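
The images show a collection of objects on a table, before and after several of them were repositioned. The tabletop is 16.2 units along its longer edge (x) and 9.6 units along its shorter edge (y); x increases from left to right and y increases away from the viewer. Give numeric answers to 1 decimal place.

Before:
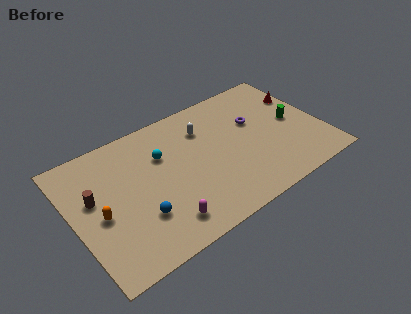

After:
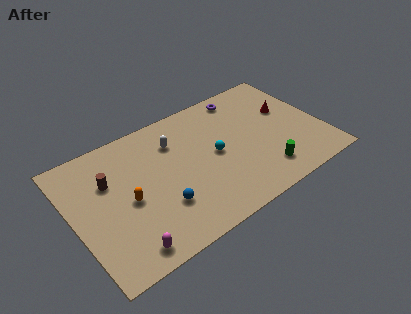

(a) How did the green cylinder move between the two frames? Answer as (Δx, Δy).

(-2.6, -2.9)

From the two frames, the green cylinder sits at roughly (14.5, 4.8) before and (11.9, 1.9) after.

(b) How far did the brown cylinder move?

1.3

From (1.4, 5.7) to (2.5, 6.4), the brown cylinder covered √(1.1² + 0.7²) ≈ 1.3 units.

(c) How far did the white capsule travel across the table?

2.0

From (8.9, 7.1) to (6.9, 7.1), the white capsule covered √(2.0² + 0.0²) ≈ 2.0 units.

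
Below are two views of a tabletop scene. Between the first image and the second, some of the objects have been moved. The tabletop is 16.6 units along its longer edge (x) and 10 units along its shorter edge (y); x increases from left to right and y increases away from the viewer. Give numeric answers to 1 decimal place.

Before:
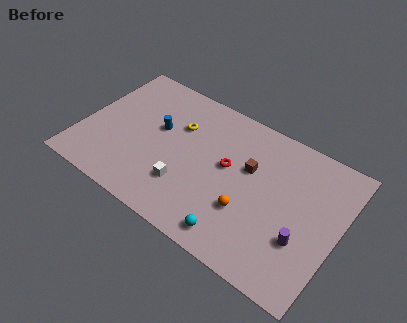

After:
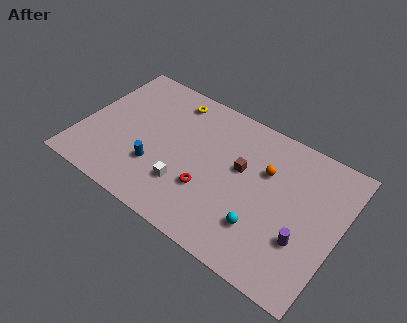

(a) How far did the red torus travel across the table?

2.5

The red torus moved from about (9.4, 5.6) to (8.5, 3.3), a distance of √(0.9² + 2.3²) ≈ 2.5.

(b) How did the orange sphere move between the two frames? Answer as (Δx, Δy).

(0.6, 3.3)

The orange sphere started near (11.1, 3.3) and ended near (11.7, 6.6).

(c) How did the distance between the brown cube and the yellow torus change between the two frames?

+0.8

They were about 4.8 units apart before and 5.6 after — 0.8 units further apart.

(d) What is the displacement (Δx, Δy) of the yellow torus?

(-0.7, 1.7)

The yellow torus started near (5.9, 6.8) and ended near (5.2, 8.5).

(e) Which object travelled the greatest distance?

the orange sphere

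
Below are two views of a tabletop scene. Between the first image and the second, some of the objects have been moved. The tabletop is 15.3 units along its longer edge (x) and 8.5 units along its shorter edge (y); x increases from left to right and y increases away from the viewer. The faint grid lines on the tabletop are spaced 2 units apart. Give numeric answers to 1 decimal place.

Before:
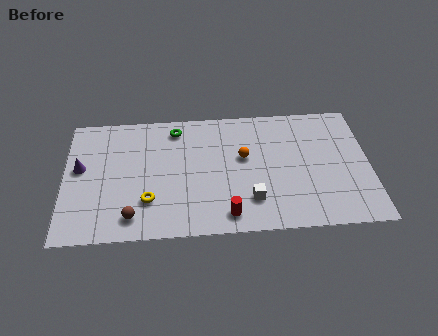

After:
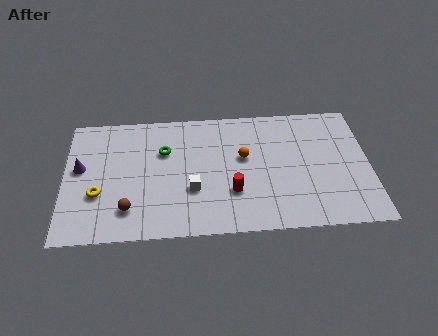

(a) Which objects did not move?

the orange sphere and the purple cone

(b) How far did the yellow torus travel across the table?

2.6

From (4.2, 2.4) to (1.7, 3.0), the yellow torus covered √(2.5² + 0.6²) ≈ 2.6 units.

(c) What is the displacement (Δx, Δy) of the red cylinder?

(0.3, 1.5)

The red cylinder was at about (8.1, 1.2) and moved to about (8.4, 2.7).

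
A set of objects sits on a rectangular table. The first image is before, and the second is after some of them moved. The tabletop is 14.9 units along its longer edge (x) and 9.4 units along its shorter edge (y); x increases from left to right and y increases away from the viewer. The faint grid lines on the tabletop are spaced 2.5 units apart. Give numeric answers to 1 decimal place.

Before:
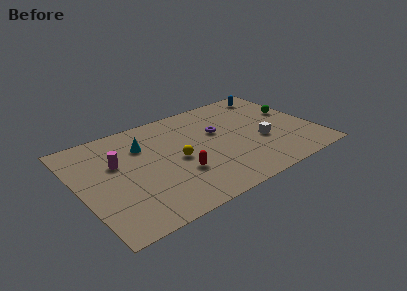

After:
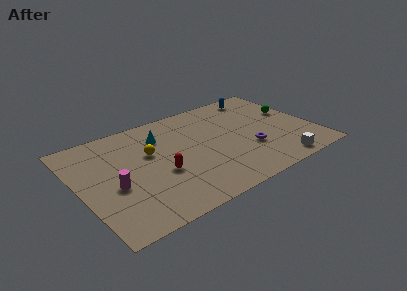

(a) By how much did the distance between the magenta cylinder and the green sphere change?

+0.6

They were about 11.4 units apart before and 12.0 after — 0.6 units further apart.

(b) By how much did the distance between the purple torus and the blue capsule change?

+0.6

Before: roughly 4.7 units apart; after: 5.3. That's 0.6 units further apart.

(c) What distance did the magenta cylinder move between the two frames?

2.1

From (2.5, 5.9) to (2.0, 3.9), the magenta cylinder covered √(0.5² + 2.0²) ≈ 2.1 units.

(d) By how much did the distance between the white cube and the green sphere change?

+1.8

Before: roughly 3.2 units apart; after: 5.0. That's 1.8 units further apart.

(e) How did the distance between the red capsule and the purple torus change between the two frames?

+1.7

They were about 4.0 units apart before and 5.7 after — 1.7 units further apart.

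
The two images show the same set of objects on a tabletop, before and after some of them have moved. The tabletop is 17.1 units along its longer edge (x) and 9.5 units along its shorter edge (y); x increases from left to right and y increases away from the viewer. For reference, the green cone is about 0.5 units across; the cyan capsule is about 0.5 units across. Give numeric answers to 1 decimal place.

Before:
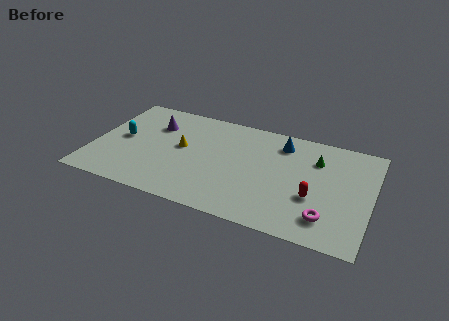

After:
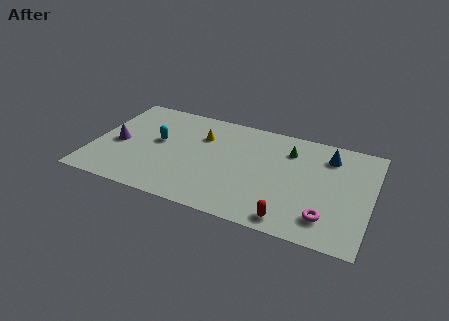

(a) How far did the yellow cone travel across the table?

1.9

The yellow cone moved from about (5.4, 5.2) to (6.5, 6.7), a distance of √(1.1² + 1.5²) ≈ 1.9.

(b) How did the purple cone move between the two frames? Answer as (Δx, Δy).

(-2.0, -2.5)

The purple cone was at about (3.5, 6.8) and moved to about (1.5, 4.3).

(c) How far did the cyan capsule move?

2.2

The cyan capsule was near (1.7, 4.9) before and (3.9, 5.3) after, so it travelled √(2.2² + 0.4²) ≈ 2.2 units.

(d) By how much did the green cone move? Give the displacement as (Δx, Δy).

(-1.7, 0.3)

The green cone started near (13.6, 6.9) and ended near (11.9, 7.2).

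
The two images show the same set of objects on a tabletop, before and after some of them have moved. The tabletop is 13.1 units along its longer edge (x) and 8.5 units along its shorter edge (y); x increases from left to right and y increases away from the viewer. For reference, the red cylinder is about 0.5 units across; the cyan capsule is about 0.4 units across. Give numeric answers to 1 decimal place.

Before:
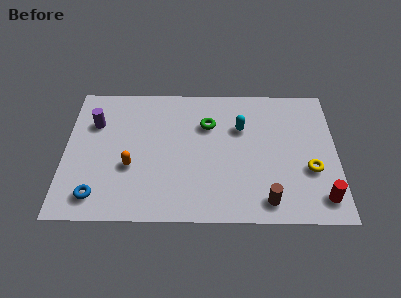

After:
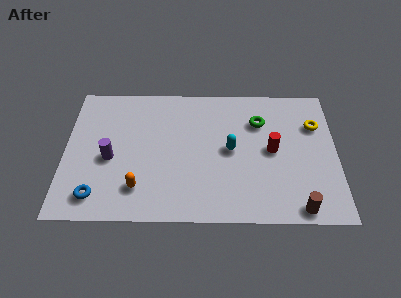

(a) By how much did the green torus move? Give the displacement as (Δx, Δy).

(2.5, 0.2)

The green torus was at about (6.9, 5.9) and moved to about (9.4, 6.1).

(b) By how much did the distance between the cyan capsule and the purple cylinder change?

-1.3

Before: roughly 7.1 units apart; after: 5.8. That's 1.3 units closer together.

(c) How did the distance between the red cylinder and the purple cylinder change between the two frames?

-4.0

Before: roughly 11.8 units apart; after: 7.8. That's 4.0 units closer together.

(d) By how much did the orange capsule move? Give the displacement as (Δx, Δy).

(0.4, -1.3)

The orange capsule was at about (3.2, 3.2) and moved to about (3.6, 1.9).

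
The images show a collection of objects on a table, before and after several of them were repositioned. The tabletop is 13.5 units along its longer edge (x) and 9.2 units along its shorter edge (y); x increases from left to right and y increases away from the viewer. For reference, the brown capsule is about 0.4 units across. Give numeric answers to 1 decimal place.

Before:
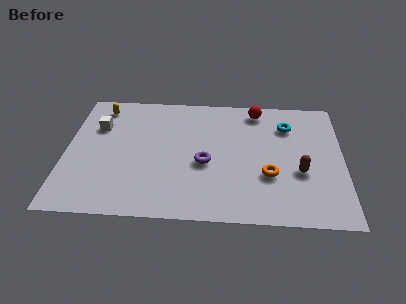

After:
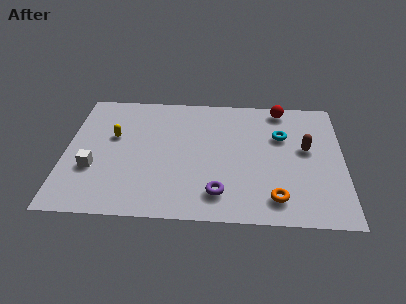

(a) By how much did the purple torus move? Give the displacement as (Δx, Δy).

(0.7, -2.1)

The purple torus was at about (6.8, 3.9) and moved to about (7.5, 1.8).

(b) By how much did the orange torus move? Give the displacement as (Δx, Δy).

(0.3, -1.6)

From the two frames, the orange torus sits at roughly (9.9, 3.2) before and (10.2, 1.6) after.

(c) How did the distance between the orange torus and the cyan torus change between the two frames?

+0.7

Before: roughly 3.8 units apart; after: 4.5. That's 0.7 units further apart.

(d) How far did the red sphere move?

1.2

The red sphere moved from about (9.3, 8.0) to (10.5, 8.2), a distance of √(1.2² + 0.2²) ≈ 1.2.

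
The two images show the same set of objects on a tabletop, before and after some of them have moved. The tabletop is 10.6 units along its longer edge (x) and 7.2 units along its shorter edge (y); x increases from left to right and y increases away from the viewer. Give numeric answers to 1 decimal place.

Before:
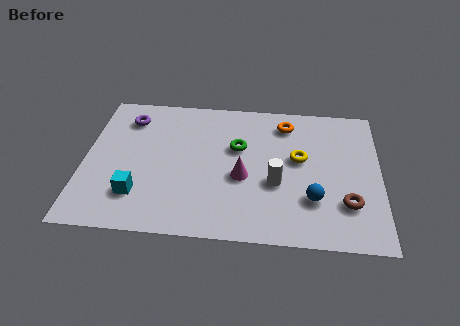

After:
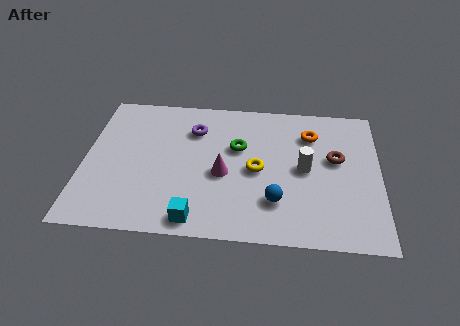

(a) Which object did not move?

the green torus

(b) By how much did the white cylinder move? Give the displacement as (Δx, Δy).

(1.0, 0.8)

From the two frames, the white cylinder sits at roughly (6.9, 2.8) before and (7.9, 3.6) after.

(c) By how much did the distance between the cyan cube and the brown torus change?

-1.4

They were about 7.4 units apart before and 6.0 after — 1.4 units closer together.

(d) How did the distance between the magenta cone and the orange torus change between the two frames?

+0.6

Before: roughly 3.3 units apart; after: 3.9. That's 0.6 units further apart.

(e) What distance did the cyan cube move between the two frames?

2.3

From (2.0, 1.8) to (4.1, 0.8), the cyan cube covered √(2.1² + 1.0²) ≈ 2.3 units.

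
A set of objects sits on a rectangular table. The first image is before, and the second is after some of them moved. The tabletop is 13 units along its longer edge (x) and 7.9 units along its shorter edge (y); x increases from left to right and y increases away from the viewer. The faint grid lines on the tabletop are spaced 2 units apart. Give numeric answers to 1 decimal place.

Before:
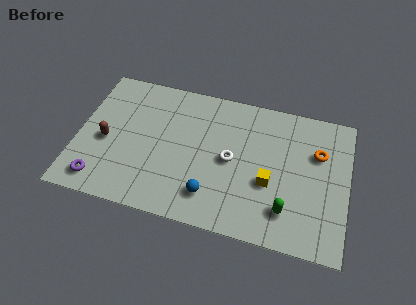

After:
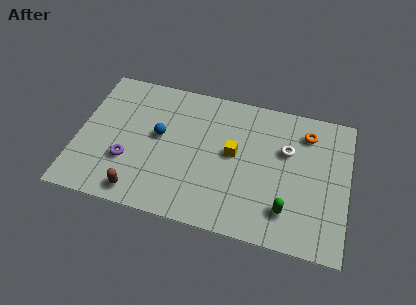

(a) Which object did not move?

the green capsule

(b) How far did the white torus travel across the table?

2.9

The white torus moved from about (7.4, 3.9) to (10.0, 5.1), a distance of √(2.6² + 1.2²) ≈ 2.9.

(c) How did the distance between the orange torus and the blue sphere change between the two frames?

+1.2

They were about 6.1 units apart before and 7.3 after — 1.2 units further apart.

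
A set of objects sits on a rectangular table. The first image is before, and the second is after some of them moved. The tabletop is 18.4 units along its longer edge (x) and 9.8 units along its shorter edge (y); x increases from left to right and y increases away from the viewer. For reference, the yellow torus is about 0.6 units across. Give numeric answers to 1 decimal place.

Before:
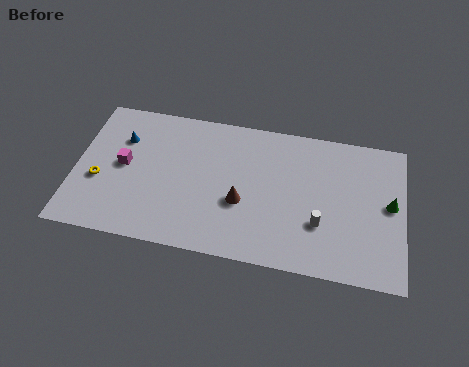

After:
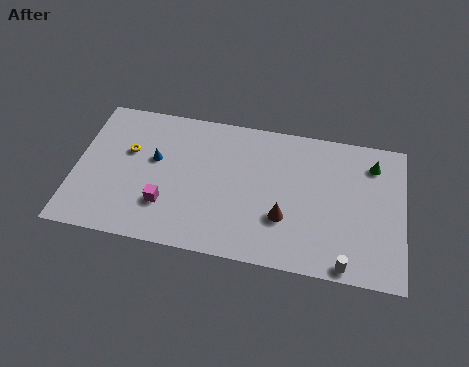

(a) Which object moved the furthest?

the magenta cube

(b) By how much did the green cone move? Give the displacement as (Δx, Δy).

(-1.0, 2.6)

The green cone started near (17.6, 5.2) and ended near (16.6, 7.8).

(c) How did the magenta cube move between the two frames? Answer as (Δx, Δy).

(2.5, -2.3)

The magenta cube started near (2.7, 5.1) and ended near (5.2, 2.8).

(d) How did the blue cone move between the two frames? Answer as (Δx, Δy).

(1.9, -1.1)

The blue cone started near (2.5, 6.9) and ended near (4.4, 5.8).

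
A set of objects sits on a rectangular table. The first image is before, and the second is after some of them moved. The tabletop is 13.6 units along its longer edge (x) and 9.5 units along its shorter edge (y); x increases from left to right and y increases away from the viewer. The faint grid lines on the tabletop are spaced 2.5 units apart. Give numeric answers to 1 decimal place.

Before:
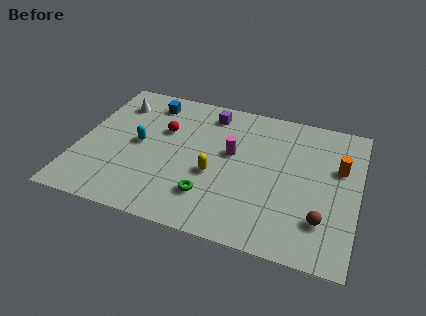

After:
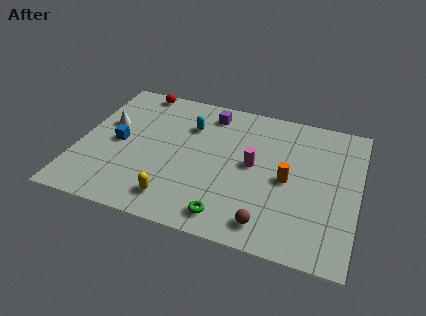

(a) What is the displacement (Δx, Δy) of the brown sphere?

(-2.5, -1.0)

From the two frames, the brown sphere sits at roughly (12.0, 2.4) before and (9.5, 1.4) after.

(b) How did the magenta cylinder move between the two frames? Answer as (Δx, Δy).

(1.1, -0.5)

From the two frames, the magenta cylinder sits at roughly (7.4, 5.5) before and (8.5, 5.0) after.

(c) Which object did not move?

the purple cube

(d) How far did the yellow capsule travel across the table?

2.8

The yellow capsule was near (6.7, 3.8) before and (5.0, 1.6) after, so it travelled √(1.7² + 2.2²) ≈ 2.8 units.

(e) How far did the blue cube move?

3.5

The blue cube was near (3.1, 7.9) before and (1.9, 4.6) after, so it travelled √(1.2² + 3.3²) ≈ 3.5 units.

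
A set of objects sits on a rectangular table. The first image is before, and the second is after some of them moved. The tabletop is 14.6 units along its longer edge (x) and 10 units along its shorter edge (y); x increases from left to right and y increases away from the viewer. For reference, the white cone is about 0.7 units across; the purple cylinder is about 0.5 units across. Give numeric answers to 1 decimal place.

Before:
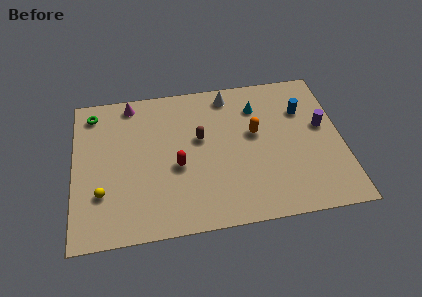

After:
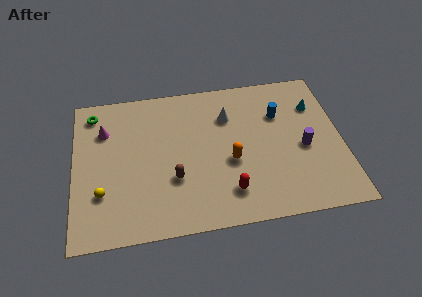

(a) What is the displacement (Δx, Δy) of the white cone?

(-0.1, -1.5)

From the two frames, the white cone sits at roughly (8.6, 8.7) before and (8.5, 7.2) after.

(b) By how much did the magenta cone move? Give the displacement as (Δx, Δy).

(-1.5, -1.7)

The magenta cone started near (3.2, 8.9) and ended near (1.7, 7.2).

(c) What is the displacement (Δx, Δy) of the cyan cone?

(3.2, -0.4)

From the two frames, the cyan cone sits at roughly (10.1, 7.6) before and (13.3, 7.2) after.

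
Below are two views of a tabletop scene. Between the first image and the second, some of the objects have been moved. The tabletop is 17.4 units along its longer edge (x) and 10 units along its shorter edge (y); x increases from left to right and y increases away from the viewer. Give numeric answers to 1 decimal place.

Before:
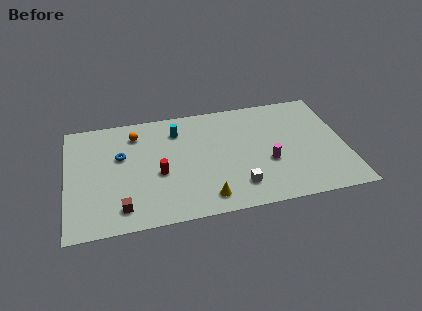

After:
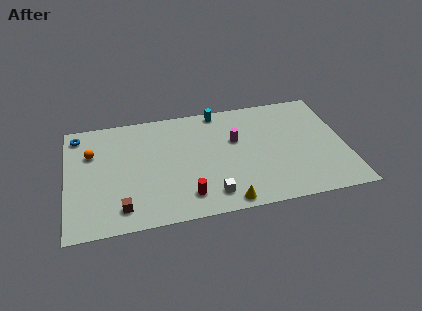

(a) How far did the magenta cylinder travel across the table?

3.1

The magenta cylinder moved from about (12.5, 3.8) to (10.6, 6.2), a distance of √(1.9² + 2.4²) ≈ 3.1.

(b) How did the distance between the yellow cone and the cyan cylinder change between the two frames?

+1.7

Before: roughly 6.5 units apart; after: 8.2. That's 1.7 units further apart.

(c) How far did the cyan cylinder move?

3.0

The cyan cylinder was near (7.0, 7.8) before and (9.7, 9.1) after, so it travelled √(2.7² + 1.3²) ≈ 3.0 units.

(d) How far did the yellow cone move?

1.3

From (8.5, 1.5) to (9.7, 0.9), the yellow cone covered √(1.2² + 0.6²) ≈ 1.3 units.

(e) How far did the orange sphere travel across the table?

3.0

The orange sphere was near (4.4, 8.0) before and (1.6, 6.8) after, so it travelled √(2.8² + 1.2²) ≈ 3.0 units.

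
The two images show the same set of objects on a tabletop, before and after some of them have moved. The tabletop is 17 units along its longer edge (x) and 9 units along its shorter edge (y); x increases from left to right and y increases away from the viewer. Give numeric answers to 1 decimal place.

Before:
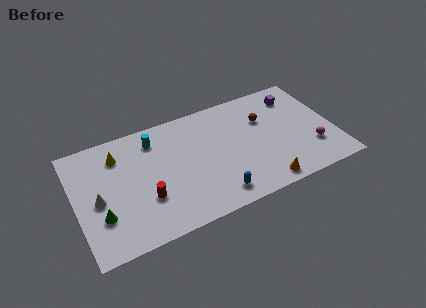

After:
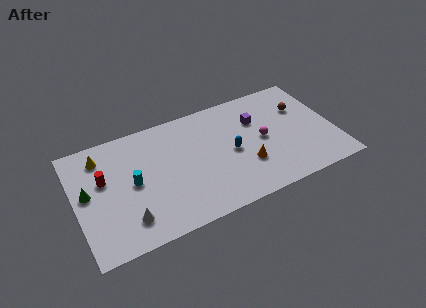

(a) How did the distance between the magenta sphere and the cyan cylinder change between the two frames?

-2.4

Before: roughly 11.0 units apart; after: 8.6. That's 2.4 units closer together.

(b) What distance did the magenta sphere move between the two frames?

3.6

The magenta sphere was near (15.4, 2.6) before and (12.3, 4.5) after, so it travelled √(3.1² + 1.9²) ≈ 3.6 units.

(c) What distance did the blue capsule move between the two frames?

3.2

The blue capsule moved from about (8.8, 1.4) to (10.2, 4.3), a distance of √(1.4² + 2.9²) ≈ 3.2.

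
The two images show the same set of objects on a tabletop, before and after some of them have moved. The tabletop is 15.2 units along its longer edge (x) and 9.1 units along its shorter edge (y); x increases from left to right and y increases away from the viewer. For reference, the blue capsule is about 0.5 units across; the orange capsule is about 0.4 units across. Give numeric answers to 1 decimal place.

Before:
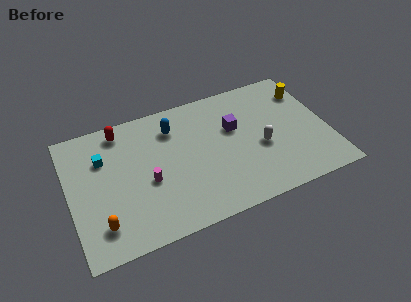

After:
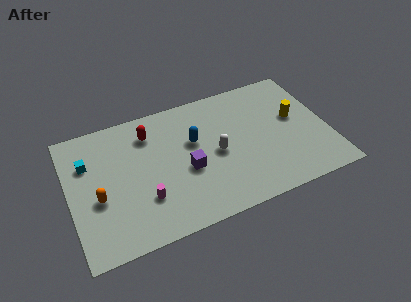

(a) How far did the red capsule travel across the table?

1.8

The red capsule was near (3.3, 7.9) before and (4.9, 7.1) after, so it travelled √(1.6² + 0.8²) ≈ 1.8 units.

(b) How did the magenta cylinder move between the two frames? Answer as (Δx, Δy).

(-0.3, -1.1)

The magenta cylinder started near (4.5, 3.8) and ended near (4.2, 2.7).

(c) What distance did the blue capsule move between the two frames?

1.8

The blue capsule moved from about (6.3, 7.0) to (7.4, 5.6), a distance of √(1.1² + 1.4²) ≈ 1.8.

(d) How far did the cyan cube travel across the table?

0.9

The cyan cube moved from about (2.1, 6.3) to (1.2, 6.3), a distance of √(0.9² + 0.0²) ≈ 0.9.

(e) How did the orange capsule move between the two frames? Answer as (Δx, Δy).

(0.0, 1.8)

From the two frames, the orange capsule sits at roughly (1.6, 1.9) before and (1.6, 3.7) after.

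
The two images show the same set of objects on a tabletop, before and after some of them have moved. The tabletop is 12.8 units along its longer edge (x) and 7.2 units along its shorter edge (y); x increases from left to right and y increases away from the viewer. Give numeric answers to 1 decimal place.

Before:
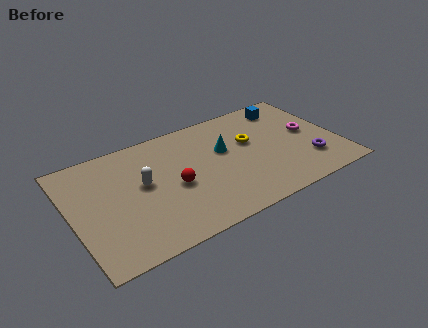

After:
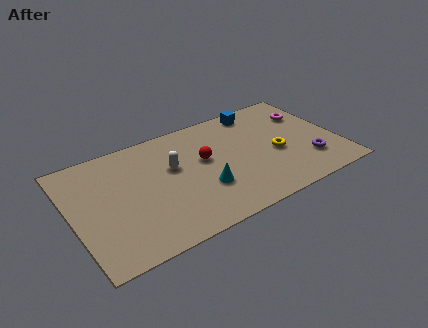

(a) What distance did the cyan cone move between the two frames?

2.4

The cyan cone moved from about (7.4, 4.4) to (6.1, 2.4), a distance of √(1.3² + 2.0²) ≈ 2.4.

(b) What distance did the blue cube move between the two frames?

1.4

The blue cube was near (10.8, 6.0) before and (9.4, 6.3) after, so it travelled √(1.4² + 0.3²) ≈ 1.4 units.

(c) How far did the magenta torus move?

1.3

The magenta torus moved from about (11.5, 3.8) to (11.7, 5.1), a distance of √(0.2² + 1.3²) ≈ 1.3.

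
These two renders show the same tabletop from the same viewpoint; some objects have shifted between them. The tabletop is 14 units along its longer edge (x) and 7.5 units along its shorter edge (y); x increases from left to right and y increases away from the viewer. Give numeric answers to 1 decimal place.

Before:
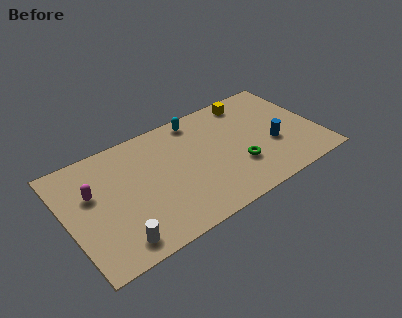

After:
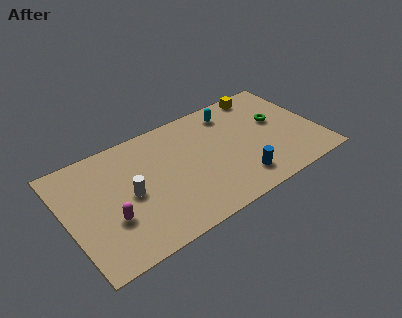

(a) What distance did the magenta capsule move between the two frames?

2.2

From (1.5, 4.7) to (2.2, 2.6), the magenta capsule covered √(0.7² + 2.1²) ≈ 2.2 units.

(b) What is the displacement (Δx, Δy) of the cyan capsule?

(1.9, -0.4)

From the two frames, the cyan capsule sits at roughly (7.7, 6.6) before and (9.6, 6.2) after.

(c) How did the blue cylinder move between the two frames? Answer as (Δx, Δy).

(-2.2, -1.4)

From the two frames, the blue cylinder sits at roughly (11.4, 2.9) before and (9.2, 1.5) after.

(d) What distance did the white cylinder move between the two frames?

2.7

From (2.3, 1.1) to (3.4, 3.6), the white cylinder covered √(1.1² + 2.5²) ≈ 2.7 units.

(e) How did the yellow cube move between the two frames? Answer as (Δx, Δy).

(0.8, 0.2)

The yellow cube started near (10.7, 6.5) and ended near (11.5, 6.7).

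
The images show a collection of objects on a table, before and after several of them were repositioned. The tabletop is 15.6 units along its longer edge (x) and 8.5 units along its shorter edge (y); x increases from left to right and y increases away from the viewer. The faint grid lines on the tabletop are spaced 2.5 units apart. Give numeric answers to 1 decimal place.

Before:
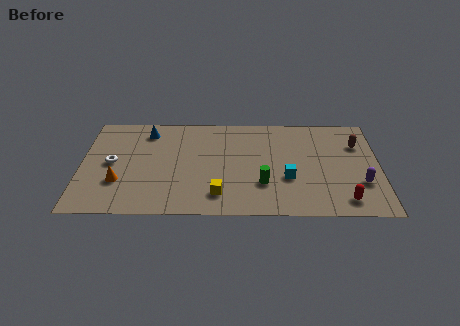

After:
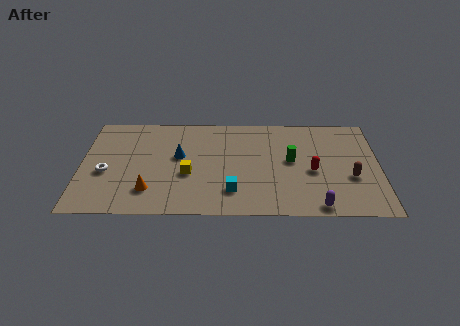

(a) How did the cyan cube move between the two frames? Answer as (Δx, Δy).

(-2.9, -1.1)

The cyan cube started near (10.8, 3.1) and ended near (7.9, 2.0).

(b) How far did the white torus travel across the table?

0.9

The white torus moved from about (1.6, 4.3) to (1.3, 3.5), a distance of √(0.3² + 0.8²) ≈ 0.9.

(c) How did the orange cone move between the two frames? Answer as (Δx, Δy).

(1.6, -0.7)

From the two frames, the orange cone sits at roughly (2.0, 2.7) before and (3.6, 2.0) after.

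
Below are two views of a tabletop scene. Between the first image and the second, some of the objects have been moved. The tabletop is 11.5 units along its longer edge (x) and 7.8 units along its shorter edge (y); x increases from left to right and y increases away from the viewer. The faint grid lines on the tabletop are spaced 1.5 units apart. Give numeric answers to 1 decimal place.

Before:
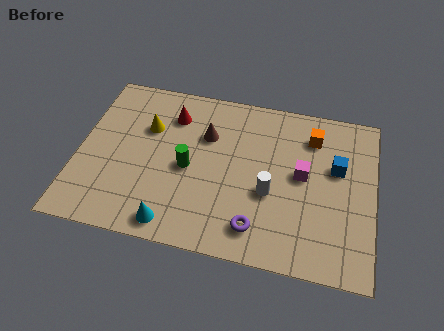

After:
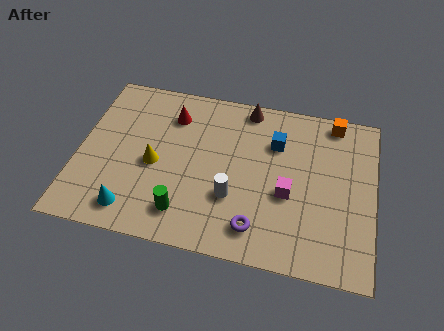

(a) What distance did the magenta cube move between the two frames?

1.1

The magenta cube was near (8.7, 4.2) before and (8.2, 3.2) after, so it travelled √(0.5² + 1.0²) ≈ 1.1 units.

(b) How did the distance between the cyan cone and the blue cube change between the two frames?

-0.4

They were about 7.2 units apart before and 6.8 after — 0.4 units closer together.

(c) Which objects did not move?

the red cone and the purple torus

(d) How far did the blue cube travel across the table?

2.5

The blue cube moved from about (10.0, 4.8) to (7.6, 5.5), a distance of √(2.4² + 0.7²) ≈ 2.5.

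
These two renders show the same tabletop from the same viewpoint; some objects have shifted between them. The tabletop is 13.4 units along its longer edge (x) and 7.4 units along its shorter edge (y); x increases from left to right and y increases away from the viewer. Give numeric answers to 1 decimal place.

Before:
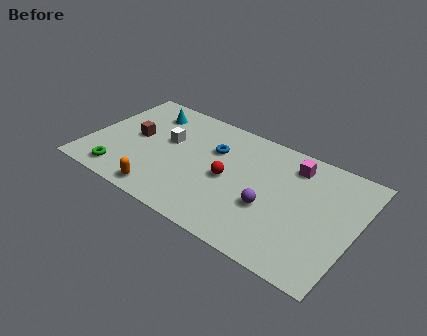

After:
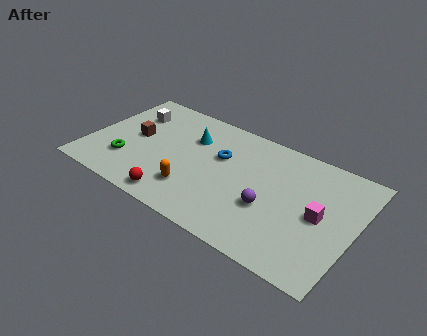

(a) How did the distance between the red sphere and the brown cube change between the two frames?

-0.9

The distance was about 4.9 in the first image and 4.0 in the second, so they moved 0.9 units closer together.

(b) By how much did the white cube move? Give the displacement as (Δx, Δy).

(-2.1, 1.0)

The white cube was at about (3.8, 4.4) and moved to about (1.7, 5.4).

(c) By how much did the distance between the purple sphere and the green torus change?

-0.3

The distance was about 7.5 in the first image and 7.2 in the second, so they moved 0.3 units closer together.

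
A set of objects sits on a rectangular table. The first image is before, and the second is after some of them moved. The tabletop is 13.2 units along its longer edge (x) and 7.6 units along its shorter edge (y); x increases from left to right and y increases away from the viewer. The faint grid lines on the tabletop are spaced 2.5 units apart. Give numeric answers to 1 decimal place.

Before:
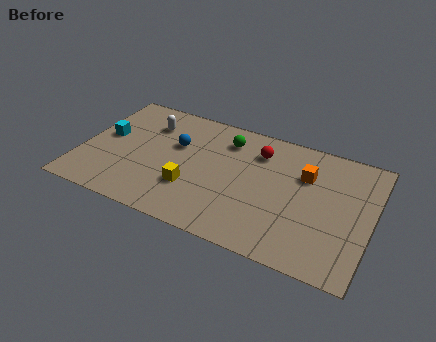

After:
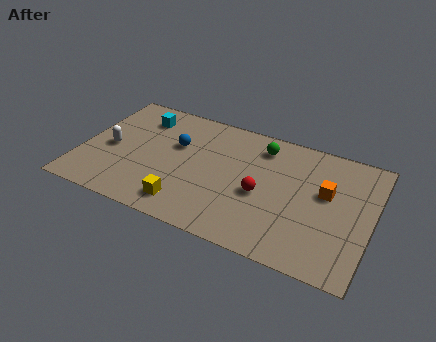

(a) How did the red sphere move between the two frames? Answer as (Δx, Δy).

(0.4, -2.5)

From the two frames, the red sphere sits at roughly (7.9, 5.8) before and (8.3, 3.3) after.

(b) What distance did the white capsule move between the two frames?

2.7

The white capsule moved from about (2.8, 5.7) to (1.3, 3.5), a distance of √(1.5² + 2.2²) ≈ 2.7.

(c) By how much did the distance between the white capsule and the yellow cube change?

+0.3

Before: roughly 4.1 units apart; after: 4.4. That's 0.3 units further apart.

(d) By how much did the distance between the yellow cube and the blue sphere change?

+1.0

The distance was about 2.6 in the first image and 3.6 in the second, so they moved 1.0 units further apart.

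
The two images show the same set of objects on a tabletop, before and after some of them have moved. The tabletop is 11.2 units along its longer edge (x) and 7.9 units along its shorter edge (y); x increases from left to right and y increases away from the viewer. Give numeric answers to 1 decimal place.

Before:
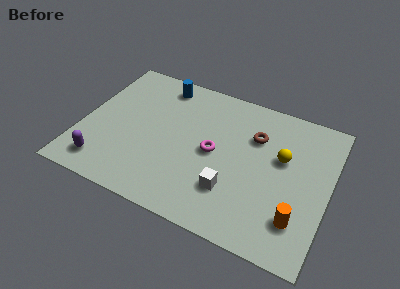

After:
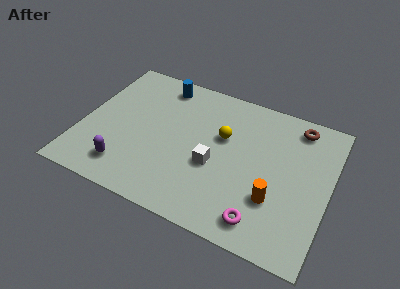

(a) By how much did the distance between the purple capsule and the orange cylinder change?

-2.0

Before: roughly 8.7 units apart; after: 6.7. That's 2.0 units closer together.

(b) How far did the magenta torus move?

3.7

The magenta torus was near (6.0, 3.9) before and (8.5, 1.2) after, so it travelled √(2.5² + 2.7²) ≈ 3.7 units.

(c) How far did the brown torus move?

2.2

The brown torus was near (7.7, 5.5) before and (9.5, 6.8) after, so it travelled √(1.8² + 1.3²) ≈ 2.2 units.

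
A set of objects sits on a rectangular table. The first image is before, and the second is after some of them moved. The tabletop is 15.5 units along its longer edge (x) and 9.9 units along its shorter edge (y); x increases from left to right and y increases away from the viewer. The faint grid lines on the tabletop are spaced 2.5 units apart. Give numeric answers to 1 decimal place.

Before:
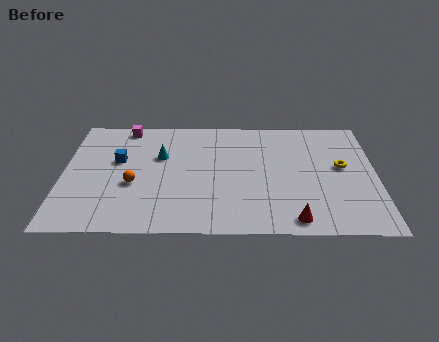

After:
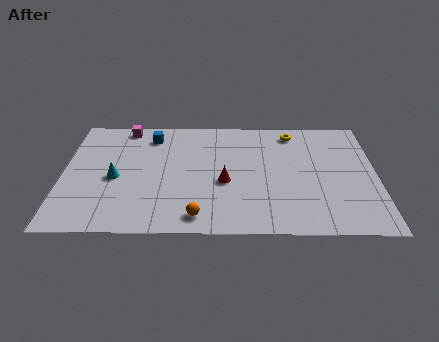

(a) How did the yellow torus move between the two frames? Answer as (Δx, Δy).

(-2.4, 3.0)

From the two frames, the yellow torus sits at roughly (13.8, 5.5) before and (11.4, 8.5) after.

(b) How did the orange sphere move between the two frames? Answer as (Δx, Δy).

(3.2, -2.6)

The orange sphere was at about (3.5, 3.9) and moved to about (6.7, 1.3).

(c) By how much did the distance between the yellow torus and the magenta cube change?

-2.9

The distance was about 11.3 in the first image and 8.4 in the second, so they moved 2.9 units closer together.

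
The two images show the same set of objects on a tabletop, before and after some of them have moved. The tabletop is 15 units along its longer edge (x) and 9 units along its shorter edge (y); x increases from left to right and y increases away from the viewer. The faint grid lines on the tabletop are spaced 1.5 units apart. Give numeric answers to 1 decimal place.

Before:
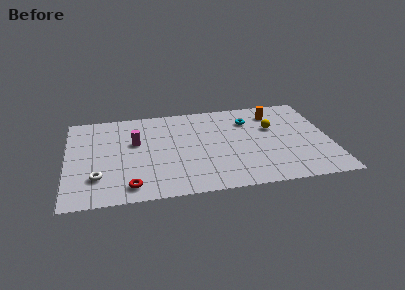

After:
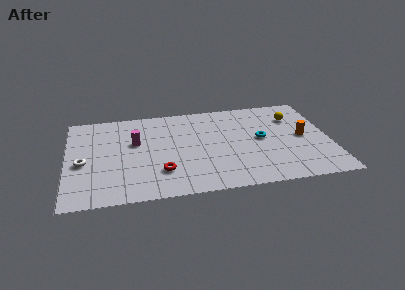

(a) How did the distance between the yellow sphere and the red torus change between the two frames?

-0.5

Before: roughly 9.4 units apart; after: 8.9. That's 0.5 units closer together.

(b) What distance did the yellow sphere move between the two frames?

1.6

From (11.8, 5.7) to (13.1, 6.6), the yellow sphere covered √(1.3² + 0.9²) ≈ 1.6 units.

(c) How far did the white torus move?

1.7

The white torus was near (1.7, 2.4) before and (0.9, 3.9) after, so it travelled √(0.8² + 1.5²) ≈ 1.7 units.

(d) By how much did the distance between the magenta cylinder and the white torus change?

-0.4

Before: roughly 3.8 units apart; after: 3.4. That's 0.4 units closer together.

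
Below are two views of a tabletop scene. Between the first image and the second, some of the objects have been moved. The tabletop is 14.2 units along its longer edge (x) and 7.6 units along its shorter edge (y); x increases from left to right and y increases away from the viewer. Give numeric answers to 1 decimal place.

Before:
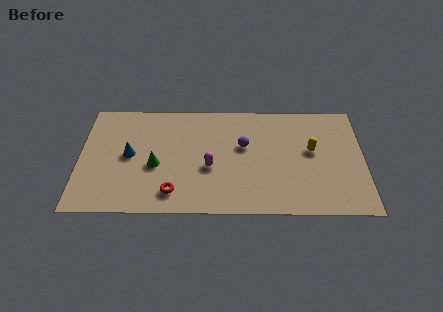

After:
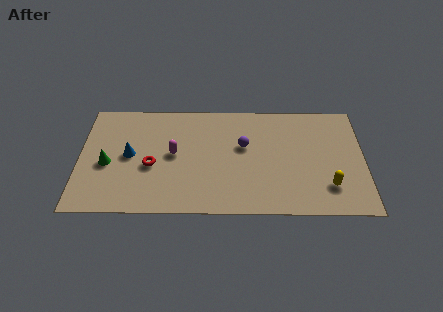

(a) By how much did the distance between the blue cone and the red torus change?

-2.0

Before: roughly 3.3 units apart; after: 1.3. That's 2.0 units closer together.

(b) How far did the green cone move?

2.4

The green cone was near (3.8, 3.2) before and (1.4, 3.3) after, so it travelled √(2.4² + 0.1²) ≈ 2.4 units.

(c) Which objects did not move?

the purple sphere and the blue cone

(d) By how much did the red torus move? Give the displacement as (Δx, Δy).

(-1.1, 1.8)

From the two frames, the red torus sits at roughly (4.7, 1.4) before and (3.6, 3.2) after.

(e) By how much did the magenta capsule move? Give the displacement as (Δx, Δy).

(-1.8, 0.9)

From the two frames, the magenta capsule sits at roughly (6.5, 3.1) before and (4.7, 4.0) after.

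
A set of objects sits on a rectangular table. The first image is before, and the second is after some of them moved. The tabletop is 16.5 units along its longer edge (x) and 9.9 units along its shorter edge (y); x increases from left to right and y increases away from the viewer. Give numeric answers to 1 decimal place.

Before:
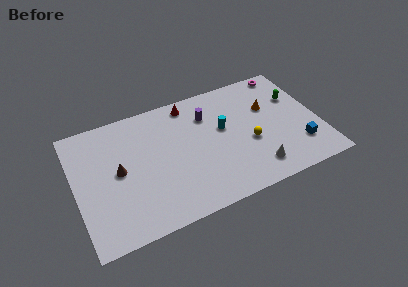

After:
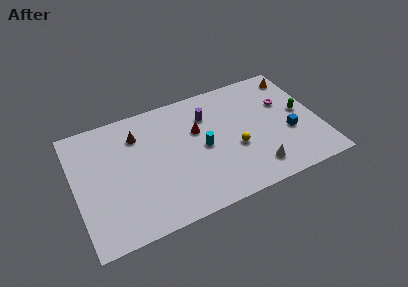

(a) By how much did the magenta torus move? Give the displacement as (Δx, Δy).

(-0.5, -2.6)

From the two frames, the magenta torus sits at roughly (14.9, 9.0) before and (14.4, 6.4) after.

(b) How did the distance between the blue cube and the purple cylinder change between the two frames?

-1.2

The distance was about 7.5 in the first image and 6.3 in the second, so they moved 1.2 units closer together.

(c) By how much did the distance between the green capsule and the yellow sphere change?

+0.5

They were about 4.4 units apart before and 4.9 after — 0.5 units further apart.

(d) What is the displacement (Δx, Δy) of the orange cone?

(2.2, 2.0)

The orange cone started near (13.3, 6.4) and ended near (15.5, 8.4).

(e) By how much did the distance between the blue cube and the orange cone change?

+0.5

The distance was about 4.2 in the first image and 4.7 in the second, so they moved 0.5 units further apart.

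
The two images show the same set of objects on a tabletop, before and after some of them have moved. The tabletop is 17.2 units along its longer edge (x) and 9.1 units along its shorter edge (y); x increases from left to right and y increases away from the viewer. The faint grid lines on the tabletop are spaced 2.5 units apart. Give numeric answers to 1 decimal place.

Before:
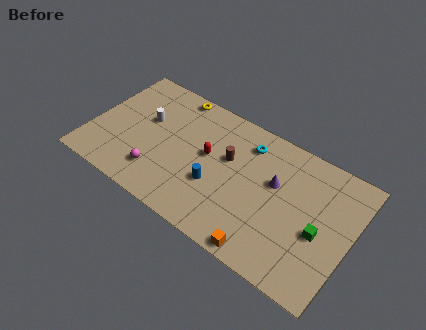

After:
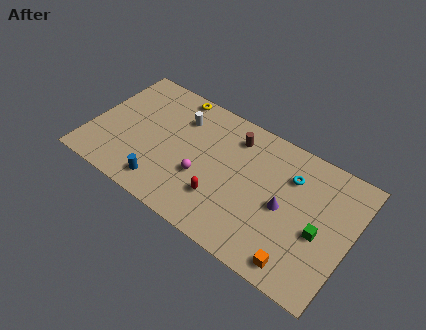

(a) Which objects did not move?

the green cube and the yellow torus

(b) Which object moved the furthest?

the blue cylinder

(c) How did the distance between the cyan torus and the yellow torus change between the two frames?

+3.1

The distance was about 5.3 in the first image and 8.4 in the second, so they moved 3.1 units further apart.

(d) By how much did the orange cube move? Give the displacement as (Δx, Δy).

(2.2, 0.4)

From the two frames, the orange cube sits at roughly (12.2, 0.8) before and (14.4, 1.2) after.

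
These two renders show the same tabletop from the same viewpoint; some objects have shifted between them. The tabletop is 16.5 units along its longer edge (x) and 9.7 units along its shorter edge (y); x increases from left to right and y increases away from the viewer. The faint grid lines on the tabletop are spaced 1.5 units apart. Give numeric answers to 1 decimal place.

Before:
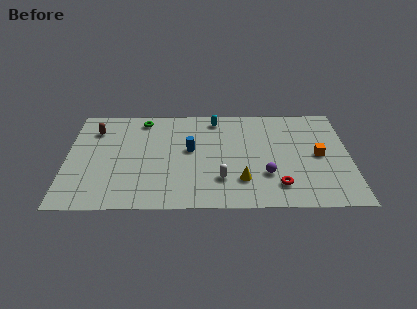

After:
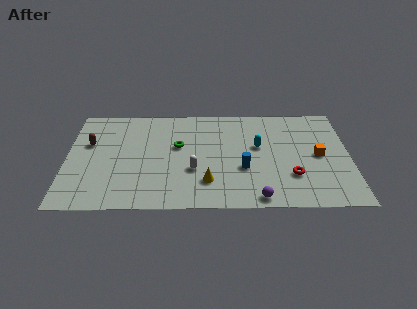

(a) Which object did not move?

the orange cube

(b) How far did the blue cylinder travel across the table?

3.6

The blue cylinder was near (7.2, 5.4) before and (10.3, 3.6) after, so it travelled √(3.1² + 1.8²) ≈ 3.6 units.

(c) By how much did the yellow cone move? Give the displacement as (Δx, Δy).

(-2.0, -0.1)

The yellow cone started near (10.2, 2.5) and ended near (8.2, 2.4).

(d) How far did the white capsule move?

1.8

From (9.0, 2.6) to (7.4, 3.5), the white capsule covered √(1.6² + 0.9²) ≈ 1.8 units.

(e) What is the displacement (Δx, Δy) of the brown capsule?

(-0.3, -1.3)

The brown capsule started near (1.6, 7.4) and ended near (1.3, 6.1).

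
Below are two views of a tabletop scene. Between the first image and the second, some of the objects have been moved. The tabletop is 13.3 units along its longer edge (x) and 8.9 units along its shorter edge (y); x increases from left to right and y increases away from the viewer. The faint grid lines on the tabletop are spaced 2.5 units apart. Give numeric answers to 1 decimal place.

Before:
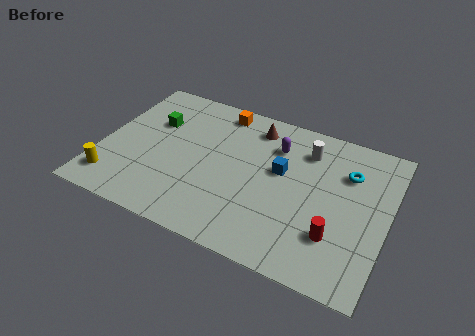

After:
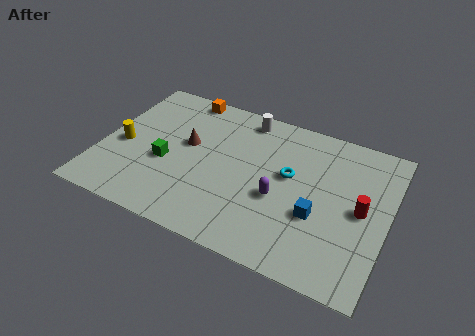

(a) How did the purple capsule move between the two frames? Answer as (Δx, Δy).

(0.5, -3.0)

The purple capsule started near (7.9, 6.6) and ended near (8.4, 3.6).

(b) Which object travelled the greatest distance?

the brown cone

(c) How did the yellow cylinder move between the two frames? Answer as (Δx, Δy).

(0.1, 2.3)

The yellow cylinder started near (0.9, 1.6) and ended near (1.0, 3.9).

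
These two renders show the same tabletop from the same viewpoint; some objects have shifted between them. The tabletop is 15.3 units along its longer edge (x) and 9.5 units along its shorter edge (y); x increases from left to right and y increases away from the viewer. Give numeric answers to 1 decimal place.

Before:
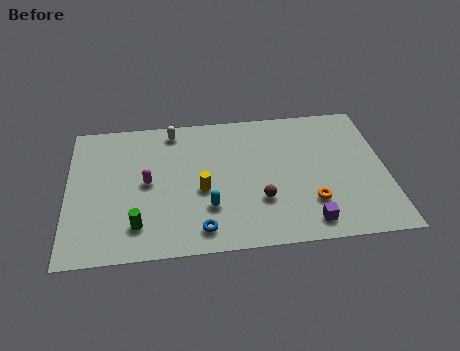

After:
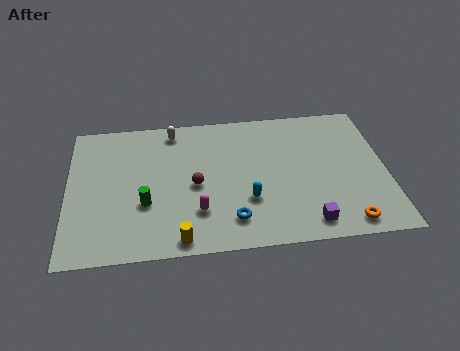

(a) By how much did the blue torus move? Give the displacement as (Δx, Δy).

(1.5, 0.5)

The blue torus was at about (6.3, 1.4) and moved to about (7.8, 1.9).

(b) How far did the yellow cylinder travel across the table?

3.3

The yellow cylinder was near (6.4, 4.0) before and (5.3, 0.9) after, so it travelled √(1.1² + 3.1²) ≈ 3.3 units.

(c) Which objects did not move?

the white capsule and the purple cube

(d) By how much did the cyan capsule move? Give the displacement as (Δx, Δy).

(1.9, 0.3)

The cyan capsule was at about (6.7, 2.8) and moved to about (8.6, 3.1).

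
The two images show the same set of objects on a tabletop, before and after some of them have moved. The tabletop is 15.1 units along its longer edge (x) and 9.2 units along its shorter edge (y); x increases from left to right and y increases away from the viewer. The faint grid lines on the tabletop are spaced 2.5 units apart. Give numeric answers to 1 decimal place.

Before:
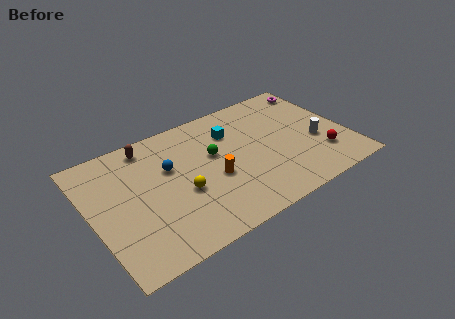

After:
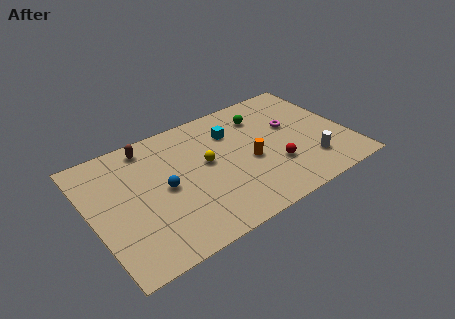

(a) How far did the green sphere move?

3.6

From (7.3, 5.5) to (10.5, 7.1), the green sphere covered √(3.2² + 1.6²) ≈ 3.6 units.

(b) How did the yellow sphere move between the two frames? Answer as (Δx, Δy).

(1.7, 1.4)

From the two frames, the yellow sphere sits at roughly (5.1, 3.7) before and (6.8, 5.1) after.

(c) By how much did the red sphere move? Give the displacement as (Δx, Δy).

(-2.8, 0.5)

The red sphere was at about (13.3, 2.4) and moved to about (10.5, 2.9).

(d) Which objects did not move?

the brown capsule and the cyan cube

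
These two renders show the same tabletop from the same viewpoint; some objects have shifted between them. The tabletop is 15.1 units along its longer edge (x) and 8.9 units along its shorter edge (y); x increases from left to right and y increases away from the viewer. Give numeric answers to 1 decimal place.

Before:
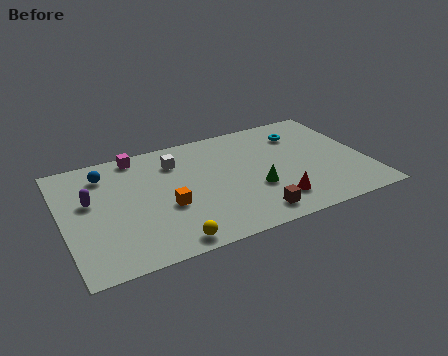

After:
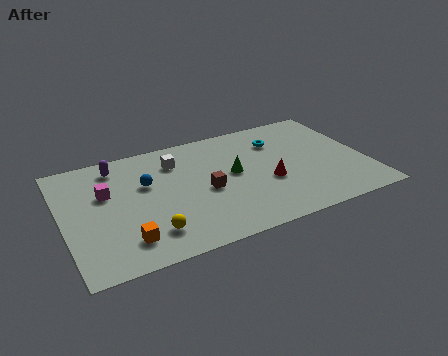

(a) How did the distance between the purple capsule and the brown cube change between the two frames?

-3.2

Before: roughly 8.6 units apart; after: 5.4. That's 3.2 units closer together.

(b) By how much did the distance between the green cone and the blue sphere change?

-3.7

Before: roughly 8.1 units apart; after: 4.4. That's 3.7 units closer together.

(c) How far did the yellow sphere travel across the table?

1.3

From (4.8, 0.9) to (4.0, 1.9), the yellow sphere covered √(0.8² + 1.0²) ≈ 1.3 units.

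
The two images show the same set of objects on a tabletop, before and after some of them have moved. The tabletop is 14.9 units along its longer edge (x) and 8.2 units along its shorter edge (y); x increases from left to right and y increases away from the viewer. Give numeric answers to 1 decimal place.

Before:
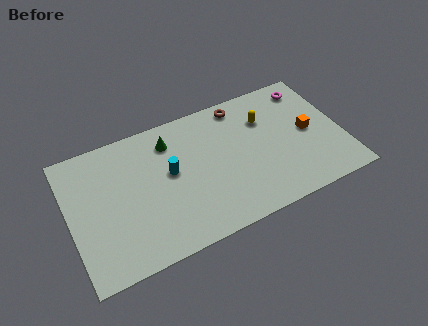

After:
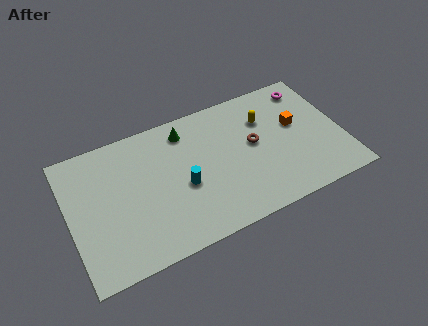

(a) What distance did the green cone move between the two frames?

0.9

From (5.7, 6.5) to (6.6, 6.8), the green cone covered √(0.9² + 0.3²) ≈ 0.9 units.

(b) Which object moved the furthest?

the brown torus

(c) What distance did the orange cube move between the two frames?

0.9

The orange cube was near (13.1, 4.1) before and (12.5, 4.8) after, so it travelled √(0.6² + 0.7²) ≈ 0.9 units.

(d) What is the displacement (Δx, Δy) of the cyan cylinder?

(0.6, -1.1)

The cyan cylinder started near (5.5, 4.6) and ended near (6.1, 3.5).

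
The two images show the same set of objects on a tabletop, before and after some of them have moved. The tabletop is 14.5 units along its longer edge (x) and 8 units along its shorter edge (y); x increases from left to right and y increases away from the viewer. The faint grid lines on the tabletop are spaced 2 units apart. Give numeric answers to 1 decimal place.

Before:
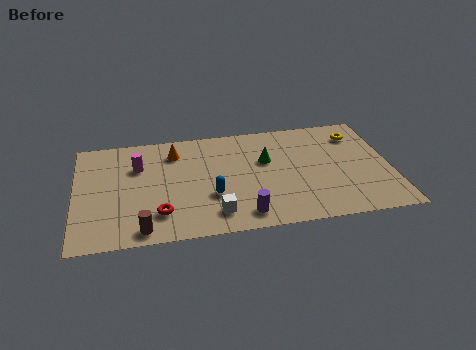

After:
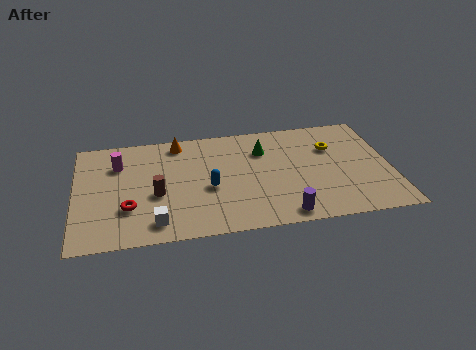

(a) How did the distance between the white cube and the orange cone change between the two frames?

+0.7

The distance was about 5.1 in the first image and 5.8 in the second, so they moved 0.7 units further apart.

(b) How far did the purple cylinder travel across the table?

1.8

From (7.6, 1.2) to (9.4, 0.9), the purple cylinder covered √(1.8² + 0.3²) ≈ 1.8 units.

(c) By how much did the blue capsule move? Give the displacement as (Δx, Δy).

(-0.1, 0.6)

The blue capsule started near (6.2, 2.8) and ended near (6.1, 3.4).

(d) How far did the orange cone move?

0.7

The orange cone was near (4.6, 6.3) before and (4.8, 7.0) after, so it travelled √(0.2² + 0.7²) ≈ 0.7 units.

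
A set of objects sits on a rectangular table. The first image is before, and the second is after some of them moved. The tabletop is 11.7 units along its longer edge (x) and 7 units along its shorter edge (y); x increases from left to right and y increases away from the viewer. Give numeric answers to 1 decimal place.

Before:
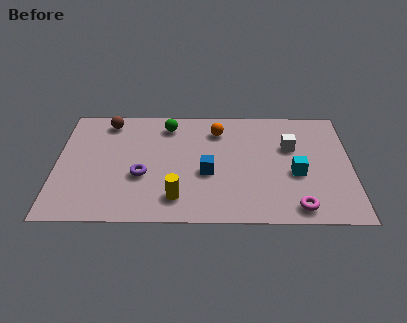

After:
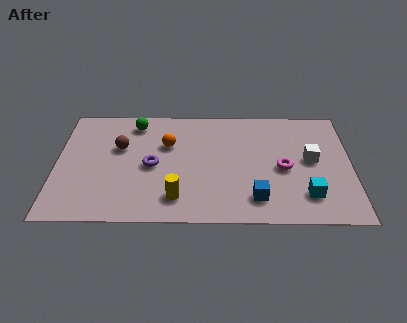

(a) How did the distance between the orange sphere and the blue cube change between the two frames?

+2.1

They were about 2.6 units apart before and 4.7 after — 2.1 units further apart.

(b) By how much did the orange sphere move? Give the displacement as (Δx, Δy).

(-2.0, -0.9)

The orange sphere was at about (6.4, 5.5) and moved to about (4.4, 4.6).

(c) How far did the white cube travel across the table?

1.1

From (9.3, 4.5) to (10.1, 3.7), the white cube covered √(0.8² + 0.8²) ≈ 1.1 units.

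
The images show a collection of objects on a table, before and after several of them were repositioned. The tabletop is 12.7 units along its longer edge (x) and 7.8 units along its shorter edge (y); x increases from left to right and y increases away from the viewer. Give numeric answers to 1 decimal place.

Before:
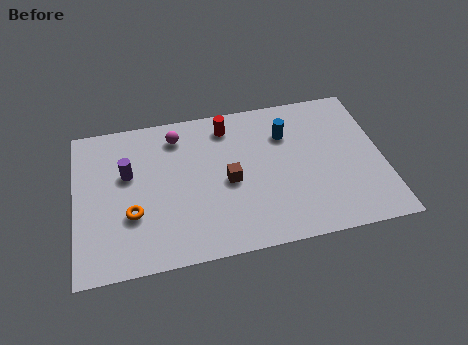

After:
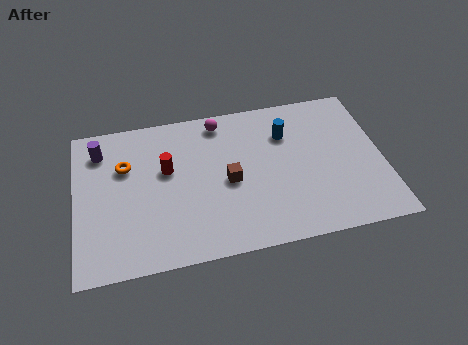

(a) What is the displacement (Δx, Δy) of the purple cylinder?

(-1.1, 1.4)

The purple cylinder started near (2.2, 4.8) and ended near (1.1, 6.2).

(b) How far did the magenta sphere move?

1.8

The magenta sphere moved from about (4.3, 6.4) to (6.1, 6.8), a distance of √(1.8² + 0.4²) ≈ 1.8.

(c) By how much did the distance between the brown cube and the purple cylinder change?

+1.5

They were about 4.3 units apart before and 5.8 after — 1.5 units further apart.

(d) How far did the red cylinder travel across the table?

3.2

From (6.4, 6.5) to (3.8, 4.7), the red cylinder covered √(2.6² + 1.8²) ≈ 3.2 units.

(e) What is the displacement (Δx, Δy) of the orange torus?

(-0.2, 2.5)

The orange torus was at about (2.3, 2.7) and moved to about (2.1, 5.2).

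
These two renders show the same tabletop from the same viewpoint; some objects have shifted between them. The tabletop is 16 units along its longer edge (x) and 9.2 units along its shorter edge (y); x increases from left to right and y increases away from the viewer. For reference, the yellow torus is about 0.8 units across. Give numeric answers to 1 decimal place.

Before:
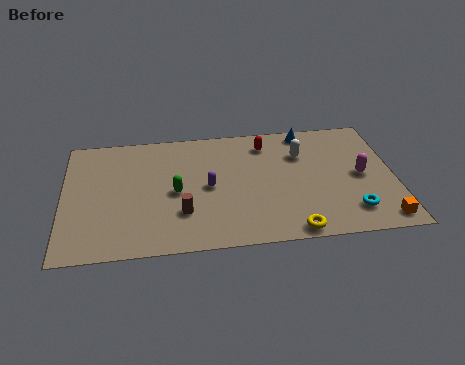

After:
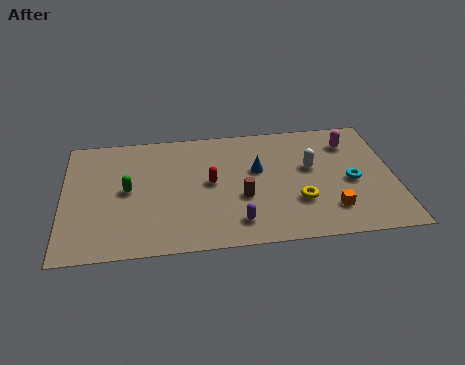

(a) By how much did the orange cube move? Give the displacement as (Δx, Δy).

(-2.4, 1.0)

The orange cube started near (15.2, 1.1) and ended near (12.8, 2.1).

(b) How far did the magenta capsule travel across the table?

2.6

The magenta capsule was near (14.4, 4.5) before and (14.0, 7.1) after, so it travelled √(0.4² + 2.6²) ≈ 2.6 units.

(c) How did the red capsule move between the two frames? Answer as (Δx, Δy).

(-2.8, -2.7)

The red capsule started near (9.9, 7.5) and ended near (7.1, 4.8).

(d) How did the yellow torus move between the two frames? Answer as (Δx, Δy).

(0.4, 2.1)

From the two frames, the yellow torus sits at roughly (10.9, 0.8) before and (11.3, 2.9) after.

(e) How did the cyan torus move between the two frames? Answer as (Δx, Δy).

(0.1, 2.2)

The cyan torus started near (13.8, 1.9) and ended near (13.9, 4.1).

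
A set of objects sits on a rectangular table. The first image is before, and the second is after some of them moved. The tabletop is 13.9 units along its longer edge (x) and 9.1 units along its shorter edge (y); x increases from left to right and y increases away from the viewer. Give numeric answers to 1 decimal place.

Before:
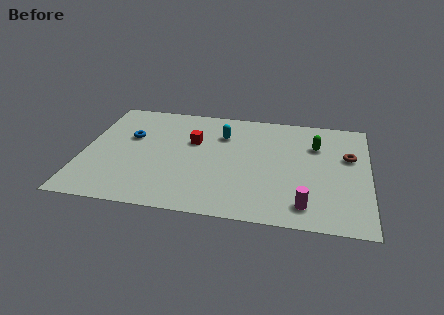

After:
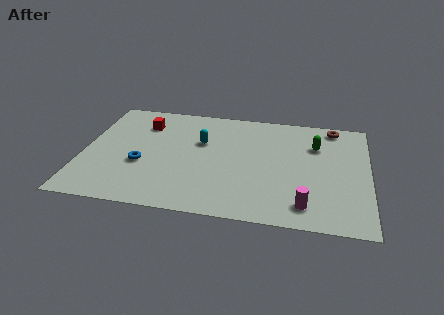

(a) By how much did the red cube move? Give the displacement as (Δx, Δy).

(-2.5, 1.1)

The red cube was at about (5.3, 5.8) and moved to about (2.8, 6.9).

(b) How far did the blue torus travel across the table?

2.3

From (2.2, 5.7) to (2.9, 3.5), the blue torus covered √(0.7² + 2.2²) ≈ 2.3 units.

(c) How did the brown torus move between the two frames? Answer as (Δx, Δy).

(-0.8, 2.4)

The brown torus was at about (12.9, 5.7) and moved to about (12.1, 8.1).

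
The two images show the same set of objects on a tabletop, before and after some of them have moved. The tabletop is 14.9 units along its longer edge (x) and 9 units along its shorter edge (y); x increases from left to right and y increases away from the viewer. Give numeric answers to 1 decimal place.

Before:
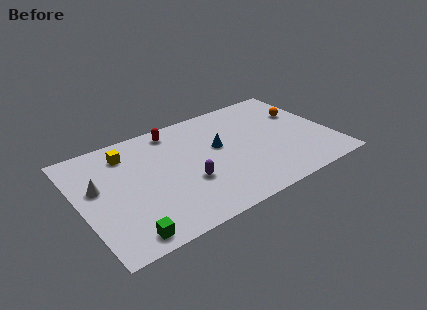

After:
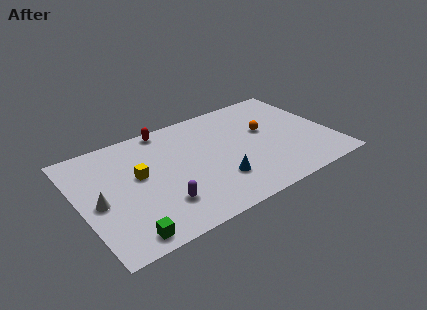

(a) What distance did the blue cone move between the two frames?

2.7

From (8.3, 5.2) to (7.8, 2.5), the blue cone covered √(0.5² + 2.7²) ≈ 2.7 units.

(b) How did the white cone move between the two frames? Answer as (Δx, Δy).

(-0.1, -1.2)

The white cone was at about (1.1, 5.3) and moved to about (1.0, 4.1).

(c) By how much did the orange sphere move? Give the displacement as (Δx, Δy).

(-2.4, -0.6)

From the two frames, the orange sphere sits at roughly (13.6, 5.9) before and (11.2, 5.3) after.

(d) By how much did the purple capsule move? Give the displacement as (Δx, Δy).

(-1.7, -0.9)

The purple capsule started near (6.1, 3.2) and ended near (4.4, 2.3).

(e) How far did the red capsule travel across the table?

0.6

From (6.0, 7.8) to (5.6, 8.2), the red capsule covered √(0.4² + 0.4²) ≈ 0.6 units.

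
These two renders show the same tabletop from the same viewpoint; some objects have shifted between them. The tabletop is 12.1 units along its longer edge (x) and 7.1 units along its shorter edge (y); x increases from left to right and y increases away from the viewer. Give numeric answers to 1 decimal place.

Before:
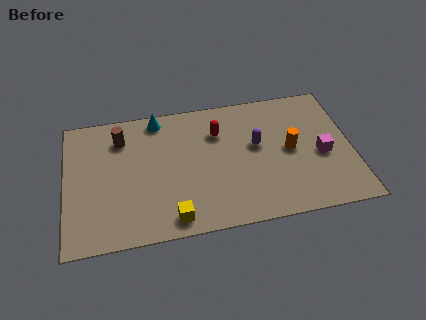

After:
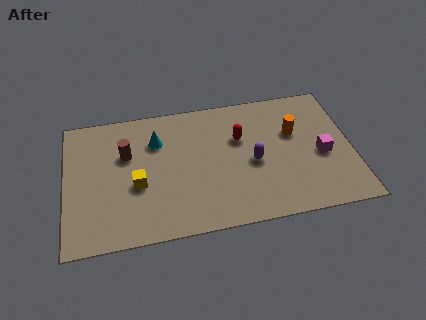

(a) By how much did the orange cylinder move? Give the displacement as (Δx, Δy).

(0.2, 0.9)

The orange cylinder was at about (9.5, 3.6) and moved to about (9.7, 4.5).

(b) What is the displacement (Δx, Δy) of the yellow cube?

(-1.4, 2.0)

From the two frames, the yellow cube sits at roughly (4.4, 0.9) before and (3.0, 2.9) after.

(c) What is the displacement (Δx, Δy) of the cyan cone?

(-0.1, -1.2)

From the two frames, the cyan cone sits at roughly (4.0, 6.3) before and (3.9, 5.1) after.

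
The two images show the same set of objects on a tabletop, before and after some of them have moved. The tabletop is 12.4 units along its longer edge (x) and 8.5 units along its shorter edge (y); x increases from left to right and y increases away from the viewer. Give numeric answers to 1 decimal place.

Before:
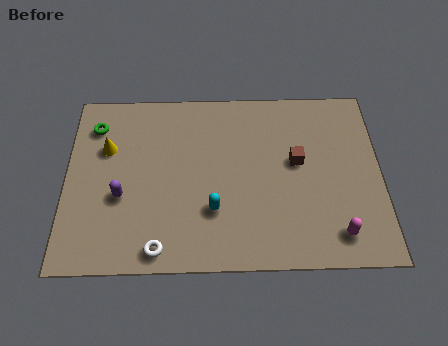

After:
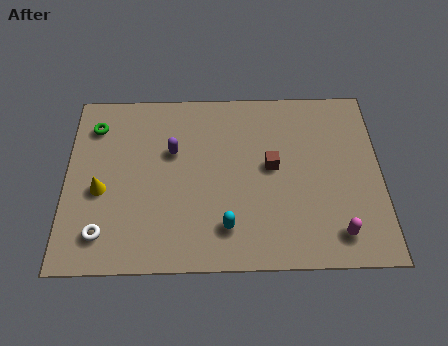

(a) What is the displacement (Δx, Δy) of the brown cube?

(-1.0, -0.2)

The brown cube was at about (9.1, 4.8) and moved to about (8.1, 4.6).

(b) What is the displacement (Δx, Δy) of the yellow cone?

(-0.2, -2.0)

The yellow cone started near (1.6, 5.6) and ended near (1.4, 3.6).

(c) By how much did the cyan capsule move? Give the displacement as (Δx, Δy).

(0.5, -0.8)

From the two frames, the cyan capsule sits at roughly (5.8, 2.6) before and (6.3, 1.8) after.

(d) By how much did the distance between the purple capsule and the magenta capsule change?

-1.1

Before: roughly 8.6 units apart; after: 7.5. That's 1.1 units closer together.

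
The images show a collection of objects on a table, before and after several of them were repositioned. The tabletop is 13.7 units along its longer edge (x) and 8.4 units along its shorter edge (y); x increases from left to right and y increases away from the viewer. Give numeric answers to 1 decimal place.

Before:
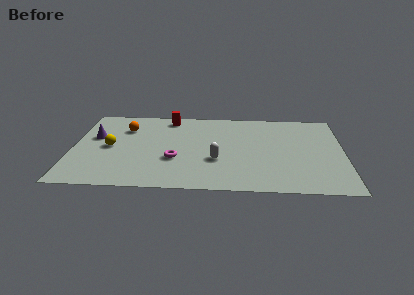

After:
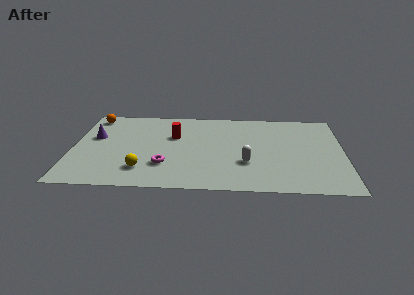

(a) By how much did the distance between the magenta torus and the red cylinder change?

-1.3

Before: roughly 4.3 units apart; after: 3.0. That's 1.3 units closer together.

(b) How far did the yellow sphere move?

2.8

The yellow sphere moved from about (1.9, 4.1) to (3.6, 1.9), a distance of √(1.7² + 2.2²) ≈ 2.8.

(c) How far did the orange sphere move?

2.1

The orange sphere moved from about (2.6, 6.1) to (0.9, 7.3), a distance of √(1.7² + 1.2²) ≈ 2.1.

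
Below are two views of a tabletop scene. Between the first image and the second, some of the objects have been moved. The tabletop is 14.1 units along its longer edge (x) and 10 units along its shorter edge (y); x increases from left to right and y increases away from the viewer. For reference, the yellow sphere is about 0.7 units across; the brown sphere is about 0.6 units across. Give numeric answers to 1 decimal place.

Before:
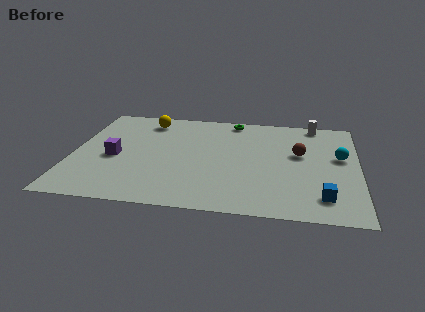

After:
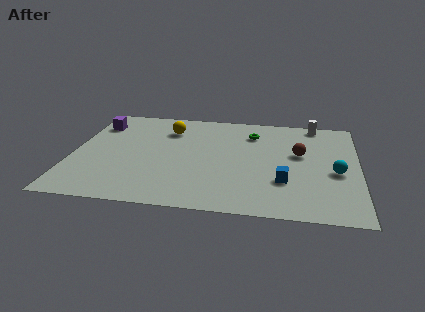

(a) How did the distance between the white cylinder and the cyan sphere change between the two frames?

+1.4

Before: roughly 3.5 units apart; after: 4.9. That's 1.4 units further apart.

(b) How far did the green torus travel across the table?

1.6

The green torus moved from about (7.8, 9.0) to (8.8, 7.7), a distance of √(1.0² + 1.3²) ≈ 1.6.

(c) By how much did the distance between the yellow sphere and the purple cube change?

-0.6

The distance was about 4.2 in the first image and 3.6 in the second, so they moved 0.6 units closer together.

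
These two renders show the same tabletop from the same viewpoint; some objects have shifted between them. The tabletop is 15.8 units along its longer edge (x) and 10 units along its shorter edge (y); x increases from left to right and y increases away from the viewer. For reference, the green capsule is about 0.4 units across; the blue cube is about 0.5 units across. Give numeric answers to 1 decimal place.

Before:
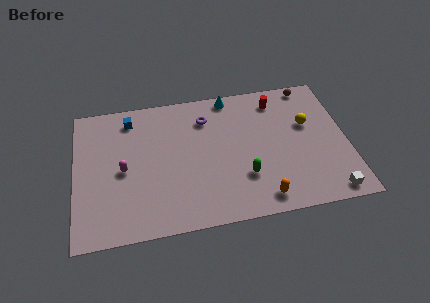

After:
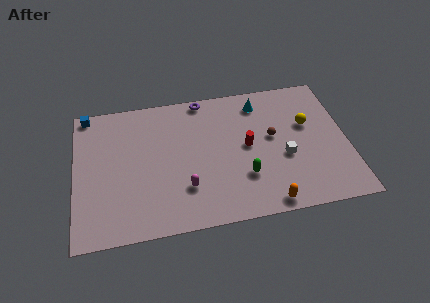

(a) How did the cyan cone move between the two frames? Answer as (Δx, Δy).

(1.7, -0.8)

The cyan cone started near (9.2, 9.1) and ended near (10.9, 8.3).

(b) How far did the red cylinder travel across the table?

3.6

From (11.9, 8.3) to (10.0, 5.2), the red cylinder covered √(1.9² + 3.1²) ≈ 3.6 units.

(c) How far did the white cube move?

3.8

The white cube moved from about (14.5, 1.0) to (12.1, 4.0), a distance of √(2.4² + 3.0²) ≈ 3.8.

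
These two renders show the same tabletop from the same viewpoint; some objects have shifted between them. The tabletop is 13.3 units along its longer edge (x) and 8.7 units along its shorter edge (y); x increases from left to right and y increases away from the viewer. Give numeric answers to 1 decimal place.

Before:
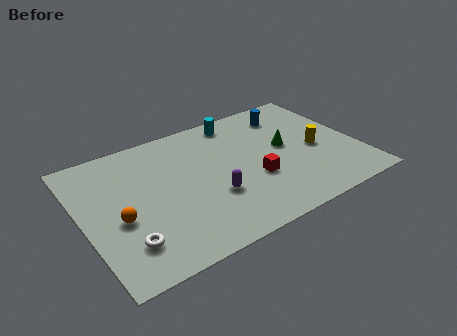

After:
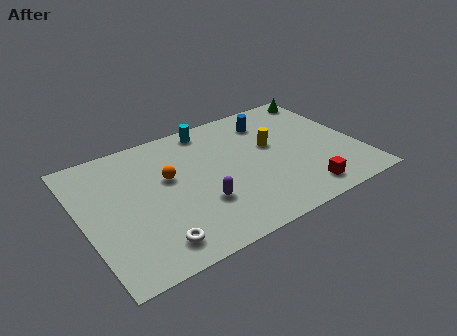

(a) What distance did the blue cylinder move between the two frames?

1.0

The blue cylinder moved from about (10.5, 7.0) to (9.5, 6.9), a distance of √(1.0² + 0.1²) ≈ 1.0.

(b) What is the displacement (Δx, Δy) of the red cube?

(2.0, -1.9)

The red cube was at about (8.1, 3.2) and moved to about (10.1, 1.3).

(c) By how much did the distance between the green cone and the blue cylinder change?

+0.7

They were about 2.4 units apart before and 3.1 after — 0.7 units further apart.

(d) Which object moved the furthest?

the green cone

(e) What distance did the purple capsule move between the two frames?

0.6

From (6.0, 3.0) to (5.4, 2.8), the purple capsule covered √(0.6² + 0.2²) ≈ 0.6 units.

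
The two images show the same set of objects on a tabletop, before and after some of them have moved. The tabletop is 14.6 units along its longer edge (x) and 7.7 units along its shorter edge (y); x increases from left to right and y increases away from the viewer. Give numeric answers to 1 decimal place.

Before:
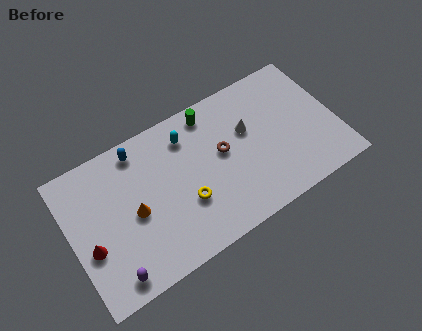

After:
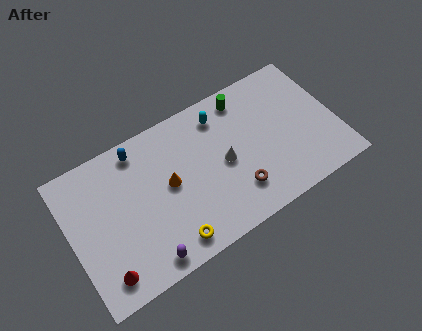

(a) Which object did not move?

the blue capsule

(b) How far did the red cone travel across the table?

1.8

The red cone moved from about (0.9, 3.0) to (1.4, 1.3), a distance of √(0.5² + 1.7²) ≈ 1.8.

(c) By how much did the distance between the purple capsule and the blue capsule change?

-0.3

Before: roughly 6.1 units apart; after: 5.8. That's 0.3 units closer together.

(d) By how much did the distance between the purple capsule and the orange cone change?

+0.6

Before: roughly 3.1 units apart; after: 3.7. That's 0.6 units further apart.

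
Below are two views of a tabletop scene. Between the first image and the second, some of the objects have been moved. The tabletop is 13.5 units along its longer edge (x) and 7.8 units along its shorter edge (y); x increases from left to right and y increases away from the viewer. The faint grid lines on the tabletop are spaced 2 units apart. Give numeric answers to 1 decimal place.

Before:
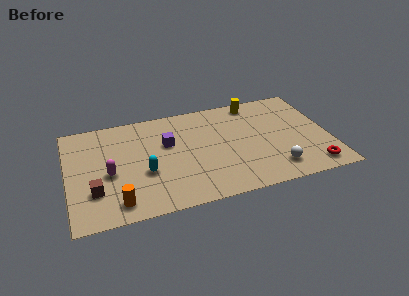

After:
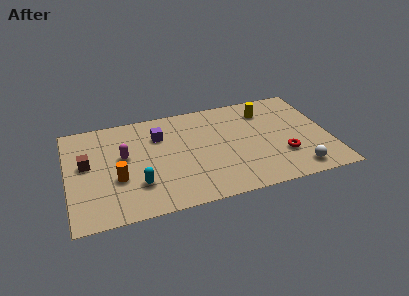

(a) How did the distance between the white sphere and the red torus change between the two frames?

-0.5

Before: roughly 1.9 units apart; after: 1.4. That's 0.5 units closer together.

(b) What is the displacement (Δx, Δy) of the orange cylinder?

(0.1, 1.7)

The orange cylinder was at about (2.4, 1.2) and moved to about (2.5, 2.9).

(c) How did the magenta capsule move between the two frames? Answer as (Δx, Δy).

(0.8, 1.1)

The magenta capsule was at about (2.1, 3.4) and moved to about (2.9, 4.5).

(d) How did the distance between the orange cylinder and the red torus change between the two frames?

-1.5

They were about 10.0 units apart before and 8.5 after — 1.5 units closer together.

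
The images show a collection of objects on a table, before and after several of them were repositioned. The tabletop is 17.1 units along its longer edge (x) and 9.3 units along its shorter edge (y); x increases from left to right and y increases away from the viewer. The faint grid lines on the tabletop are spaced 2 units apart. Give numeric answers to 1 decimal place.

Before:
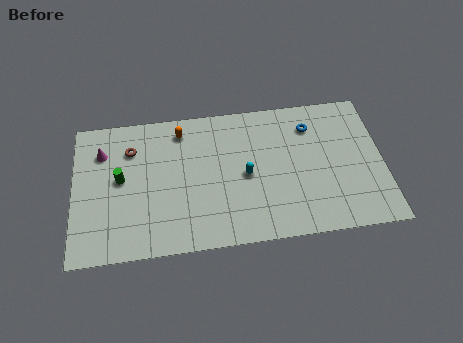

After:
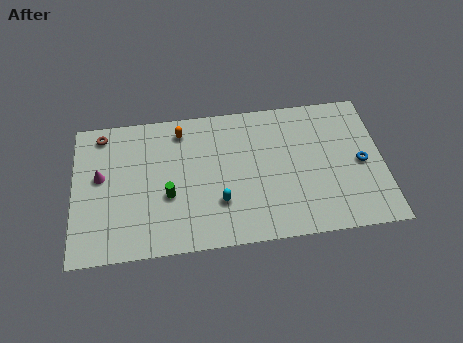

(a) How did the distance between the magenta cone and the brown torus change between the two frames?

+1.2

The distance was about 1.6 in the first image and 2.8 in the second, so they moved 1.2 units further apart.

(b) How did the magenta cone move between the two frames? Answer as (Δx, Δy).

(-0.1, -1.6)

From the two frames, the magenta cone sits at roughly (1.6, 6.9) before and (1.5, 5.3) after.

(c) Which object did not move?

the orange capsule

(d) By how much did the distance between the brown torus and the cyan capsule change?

+1.5

They were about 6.8 units apart before and 8.3 after — 1.5 units further apart.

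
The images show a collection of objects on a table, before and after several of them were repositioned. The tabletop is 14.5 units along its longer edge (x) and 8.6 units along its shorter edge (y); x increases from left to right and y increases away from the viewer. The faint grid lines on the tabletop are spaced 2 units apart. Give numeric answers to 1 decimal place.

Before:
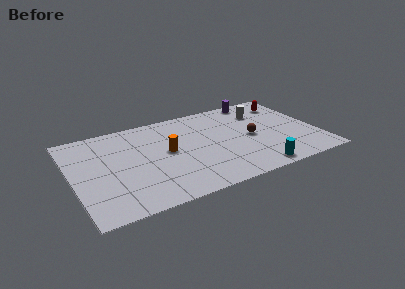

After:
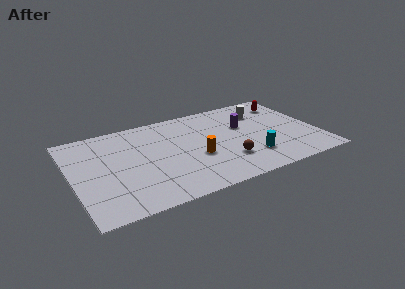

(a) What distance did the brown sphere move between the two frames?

2.4

The brown sphere was near (10.6, 4.1) before and (8.9, 2.4) after, so it travelled √(1.7² + 1.7²) ≈ 2.4 units.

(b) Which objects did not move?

the red capsule and the white cylinder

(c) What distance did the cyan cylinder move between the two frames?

1.3

The cyan cylinder was near (10.4, 0.9) before and (10.3, 2.2) after, so it travelled √(0.1² + 1.3²) ≈ 1.3 units.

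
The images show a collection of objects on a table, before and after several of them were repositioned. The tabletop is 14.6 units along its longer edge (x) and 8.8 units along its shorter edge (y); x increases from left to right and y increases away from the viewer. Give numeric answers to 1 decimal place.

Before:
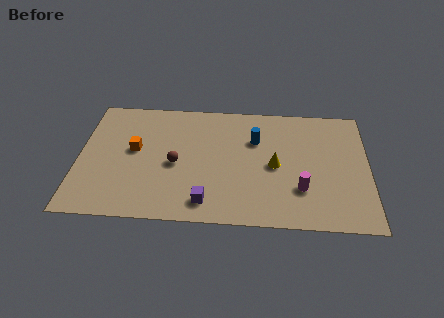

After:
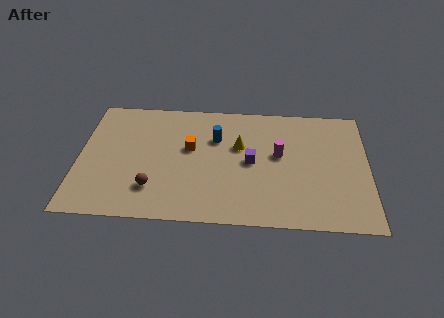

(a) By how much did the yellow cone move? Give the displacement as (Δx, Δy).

(-1.8, 1.3)

From the two frames, the yellow cone sits at roughly (9.9, 4.2) before and (8.1, 5.5) after.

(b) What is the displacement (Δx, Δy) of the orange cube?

(2.8, 0.3)

From the two frames, the orange cube sits at roughly (2.8, 4.9) before and (5.6, 5.2) after.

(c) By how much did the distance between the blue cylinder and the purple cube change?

-2.8

They were about 5.2 units apart before and 2.4 after — 2.8 units closer together.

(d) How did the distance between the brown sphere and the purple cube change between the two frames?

+2.3

They were about 3.1 units apart before and 5.4 after — 2.3 units further apart.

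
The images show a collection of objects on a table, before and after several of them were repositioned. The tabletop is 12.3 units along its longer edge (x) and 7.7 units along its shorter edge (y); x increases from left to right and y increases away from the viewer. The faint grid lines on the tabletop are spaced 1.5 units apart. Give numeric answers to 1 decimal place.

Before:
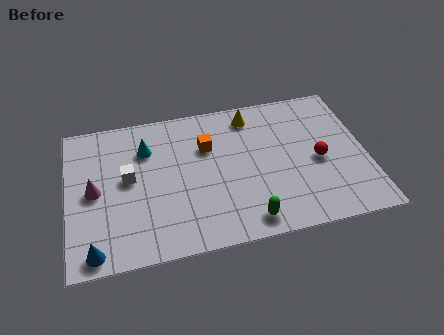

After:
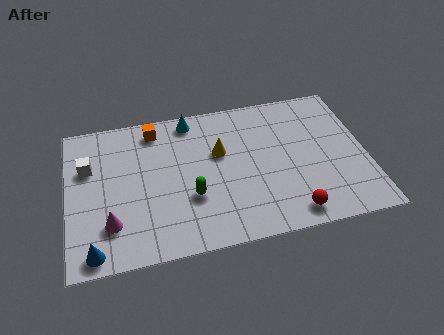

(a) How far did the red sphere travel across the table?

2.8

From (10.3, 3.5) to (9.0, 1.0), the red sphere covered √(1.3² + 2.5²) ≈ 2.8 units.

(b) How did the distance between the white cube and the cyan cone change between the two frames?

+3.0

The distance was about 1.6 in the first image and 4.6 in the second, so they moved 3.0 units further apart.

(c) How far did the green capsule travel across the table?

2.8

From (7.2, 1.0) to (5.0, 2.7), the green capsule covered √(2.2² + 1.7²) ≈ 2.8 units.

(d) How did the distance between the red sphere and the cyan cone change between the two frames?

-0.4

Before: roughly 7.3 units apart; after: 6.9. That's 0.4 units closer together.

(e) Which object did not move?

the blue cone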